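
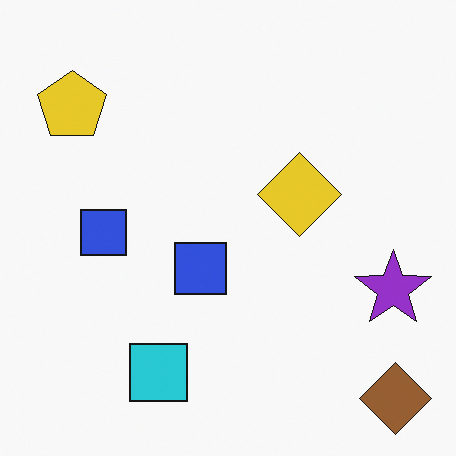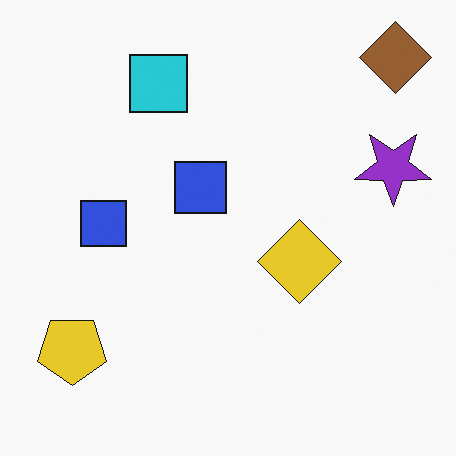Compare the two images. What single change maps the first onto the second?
The second image is the first flipped vertically (top ↔ bottom).

The brown diamond is in the bottom-right of the first image and the top-right of the second — shapes on opposite sides of the horizontal midline have swapped in a mirror flip.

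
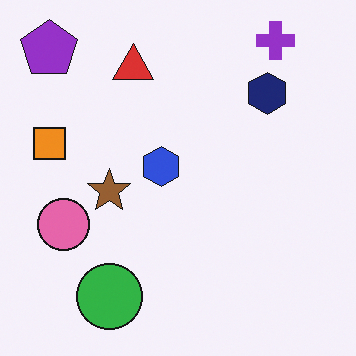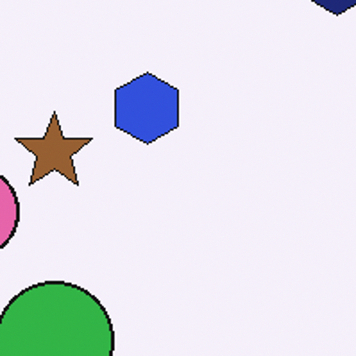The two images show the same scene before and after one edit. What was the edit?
The transformation is: cropped to a noticeably smaller region and rescaled.

The visible shapes are larger and the field of view is narrower; shapes near the original edges may be partly or wholly outside the frame — a crop-and-rescale.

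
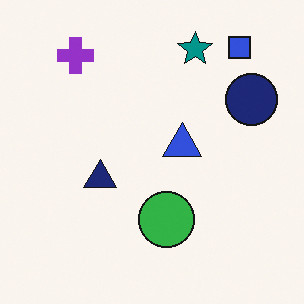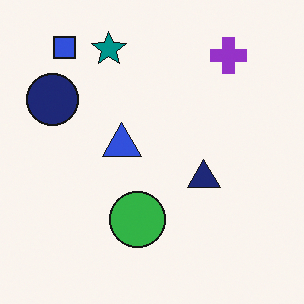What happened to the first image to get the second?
This is the original image flipped horizontally (left ↔ right).

The navy circle is in the top-right of the first image and the top-left of the second — shapes on opposite sides of the vertical midline have swapped in a mirror flip.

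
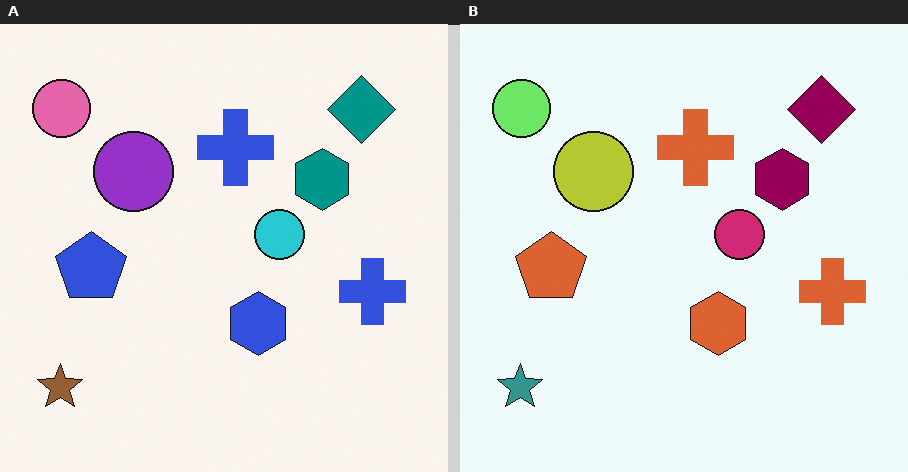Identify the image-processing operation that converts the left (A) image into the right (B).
The right (B) image is the left (A) hue-shifted by a moderate amount.

Every shape's color has rotated by the same amount around the hue wheel — a uniform hue shift.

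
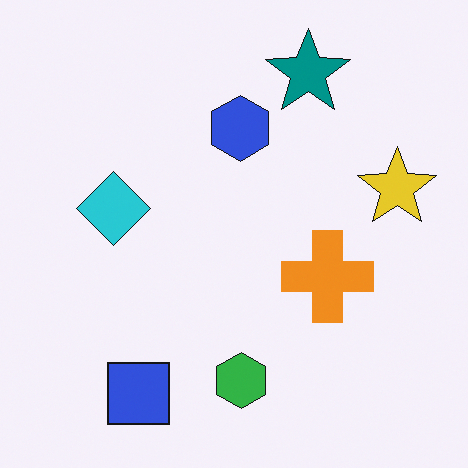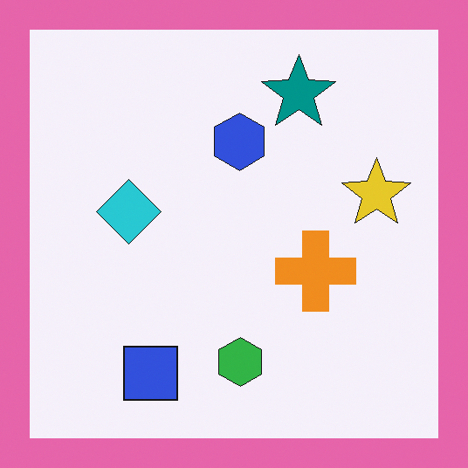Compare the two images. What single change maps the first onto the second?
The image was framed with a pink border.

A solid pink frame runs around the edge of the second image, with the content slightly shrunk inside it.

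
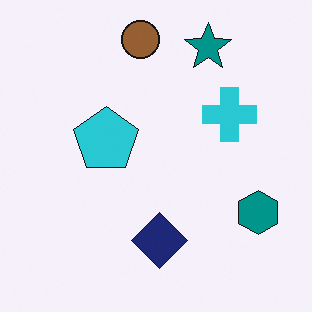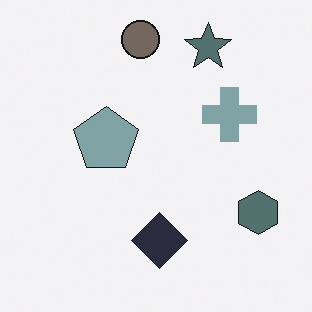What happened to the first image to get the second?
This is the original image made much more muted (saturation change).

All colors are more muted and greyish — a global saturation change.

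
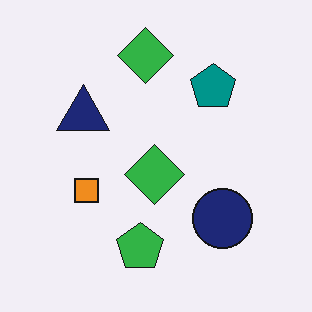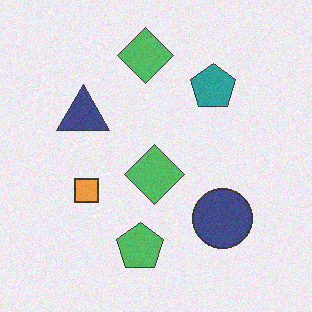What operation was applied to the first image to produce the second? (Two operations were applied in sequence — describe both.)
This is the original image given slightly reduced contrast, then degraded with subtle gaussian noise.

Tones are pushed toward mid-grey across the whole image — a global contrast change. Random speckle covers the whole image, including the flat background.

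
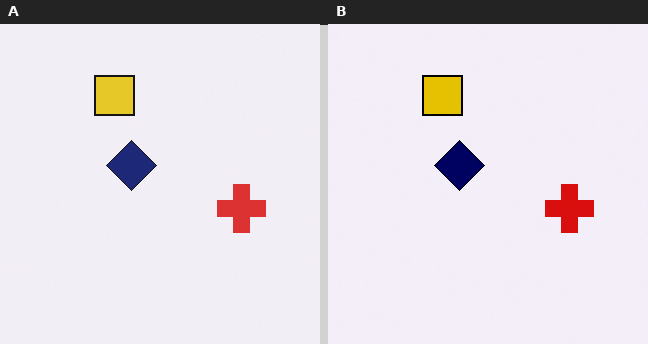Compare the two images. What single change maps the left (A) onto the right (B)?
It was given slightly increased contrast.

Tones are pushed away from mid-grey across the whole image — a global contrast change.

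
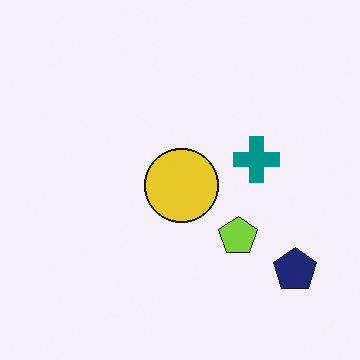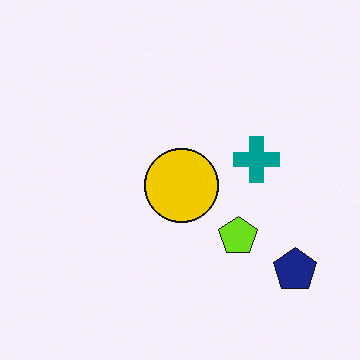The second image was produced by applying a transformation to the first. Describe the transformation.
Slightly oversaturated.

All colors are more vivid — a global saturation change.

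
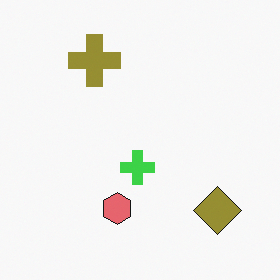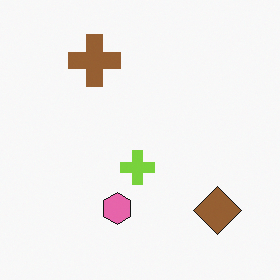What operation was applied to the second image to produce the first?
This is the original image hue-shifted slightly.

Every shape's color has rotated by the same amount around the hue wheel — a uniform hue shift.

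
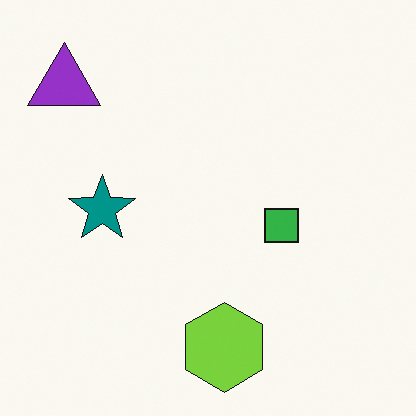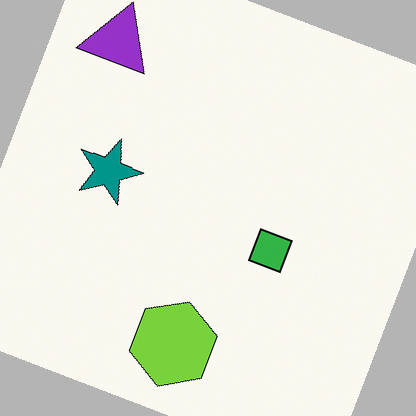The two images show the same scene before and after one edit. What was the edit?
It was rotated clockwise by a clearly visible amount.

Every shape is tilted by the same angle and the image corners show triangular fill wedges — a whole-image rotation by a non-right angle.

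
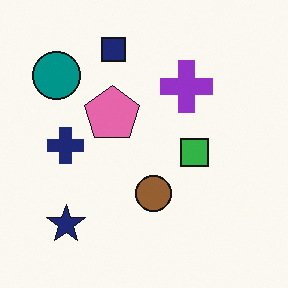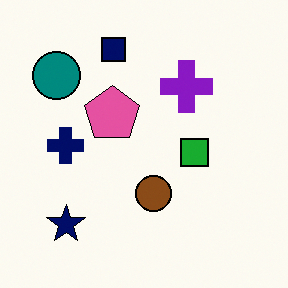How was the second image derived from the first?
This is the original image given slightly increased contrast.

Tones are pushed away from mid-grey across the whole image — a global contrast change.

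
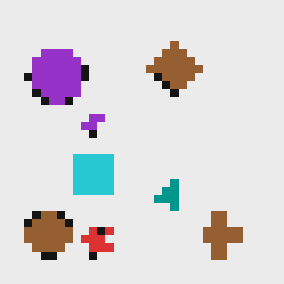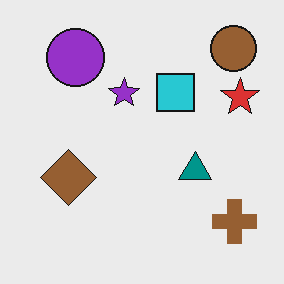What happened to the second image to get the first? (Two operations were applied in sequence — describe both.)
It was transposed (reflected across the top-left ↔ bottom-right diagonal), then moderately pixelated.

Shapes have swapped their row and column positions — what was in the top-right is now in the bottom-left — a diagonal reflection. Shapes are reduced to large square blocks; fine edges and outlines are lost — a downscale-then-upscale (mosaic) effect.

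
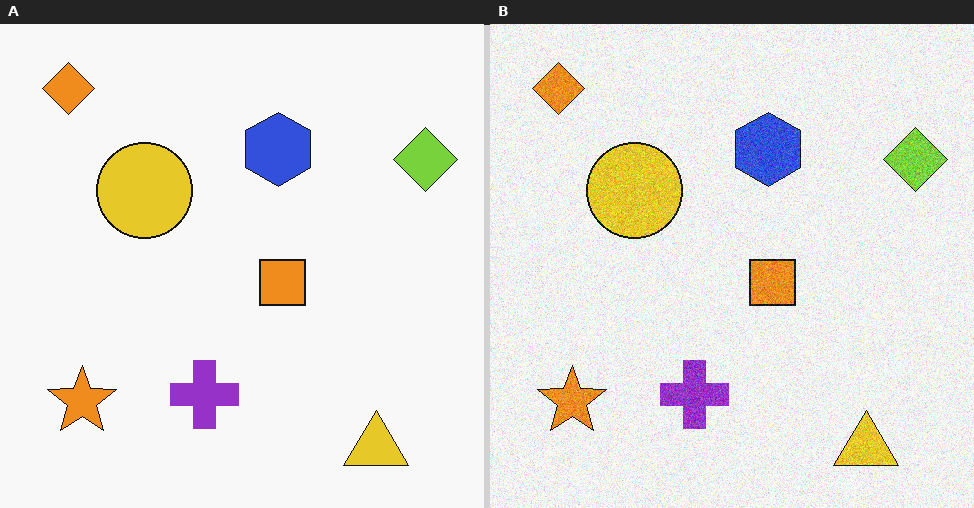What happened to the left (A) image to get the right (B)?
This is the original image degraded with moderate additive noise.

Random speckle covers the whole image, including the flat background.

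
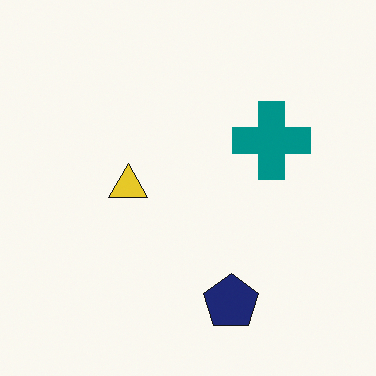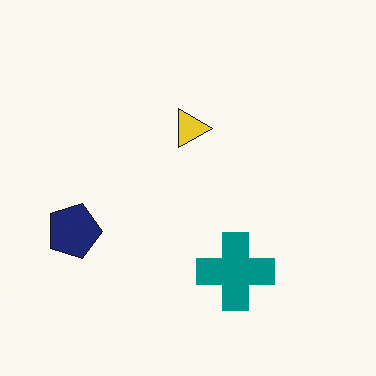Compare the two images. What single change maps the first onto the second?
It was rotated 90° clockwise.

The navy pentagon sits in the bottom of the first image and the left of the second — consistent with a whole-image 90° clockwise rotation.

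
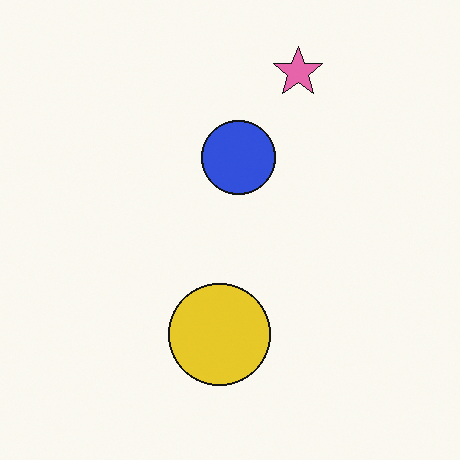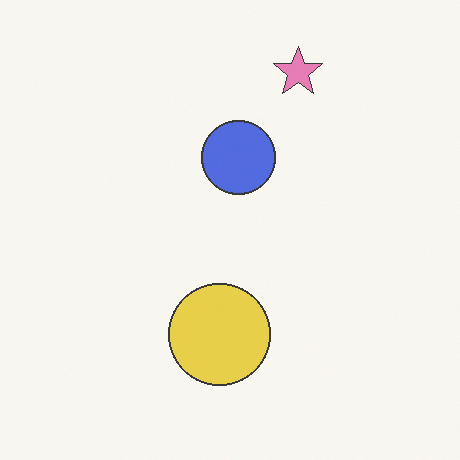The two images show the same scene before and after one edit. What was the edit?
This is the original image given slightly reduced contrast.

Tones are pushed toward mid-grey across the whole image — a global contrast change.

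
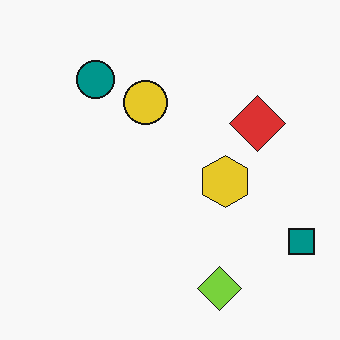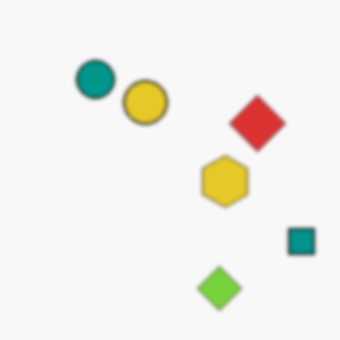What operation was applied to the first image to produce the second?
The second image is the first given a subtle gaussian blur.

Shape edges and outlines are uniformly softened across the whole image.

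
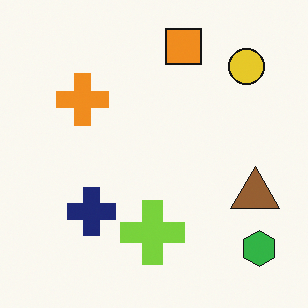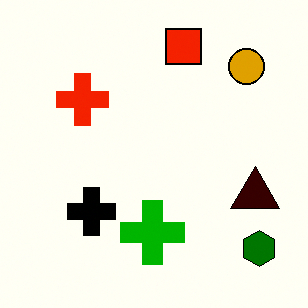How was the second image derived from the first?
It was given much higher contrast.

Tones are pushed away from mid-grey across the whole image — a global contrast change.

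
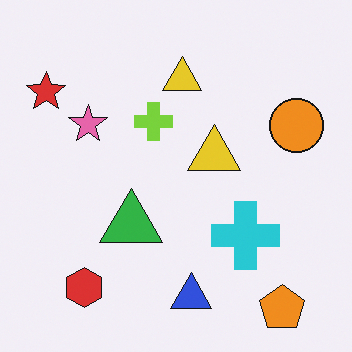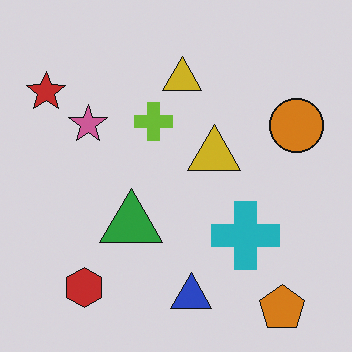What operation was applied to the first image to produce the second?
The image was slightly darkened.

Every pixel — background and shapes alike — is uniformly darkened.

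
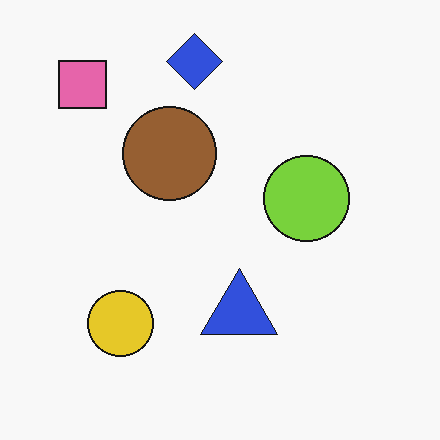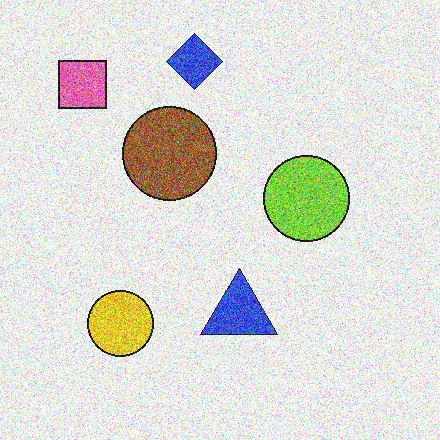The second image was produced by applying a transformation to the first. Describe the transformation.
It was degraded with a thick layer of grain.

Random speckle covers the whole image, including the flat background.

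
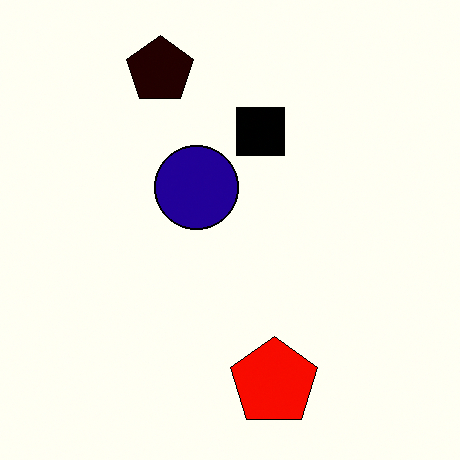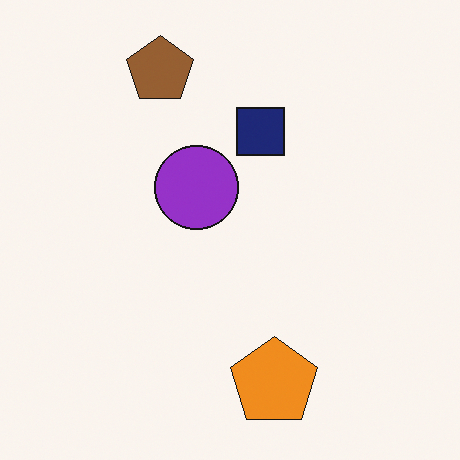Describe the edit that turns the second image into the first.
Boosted in contrast.

Tones are pushed away from mid-grey across the whole image — a global contrast change.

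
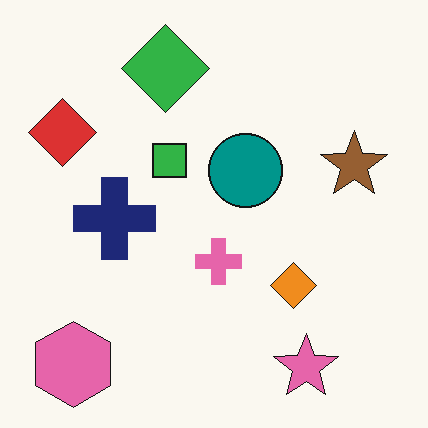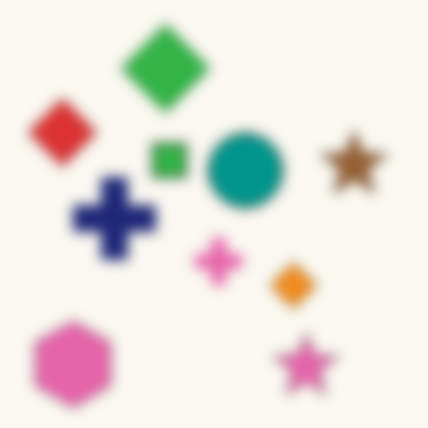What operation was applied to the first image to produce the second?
The image was strongly gaussian-blurred.

Shape edges and outlines are uniformly softened across the whole image.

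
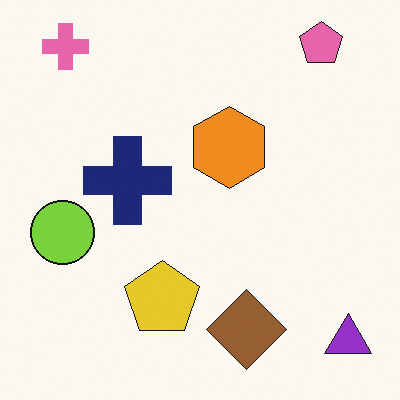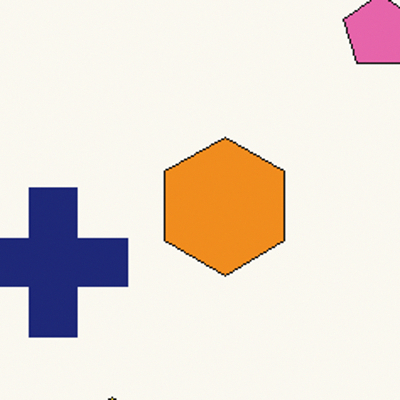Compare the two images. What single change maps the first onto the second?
The transformation is: cropped to a noticeably smaller region and rescaled.

The visible shapes are larger and the field of view is narrower; shapes near the original edges may be partly or wholly outside the frame — a crop-and-rescale.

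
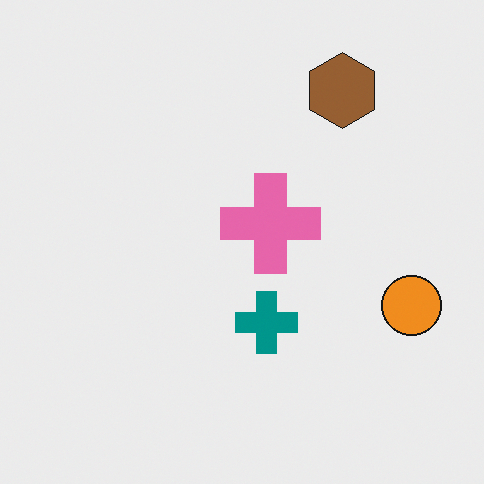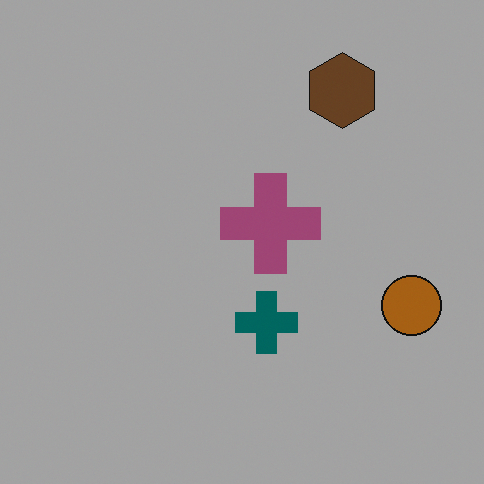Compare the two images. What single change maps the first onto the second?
It was substantially darkened.

Every pixel — background and shapes alike — is uniformly darkened.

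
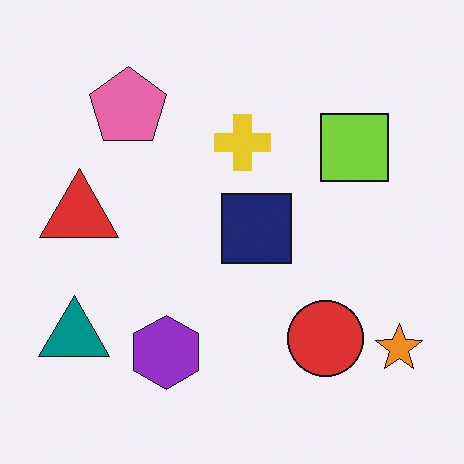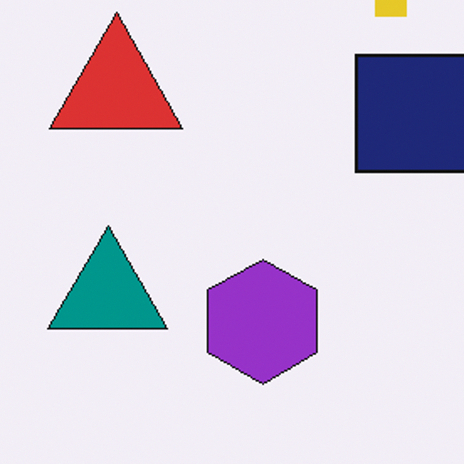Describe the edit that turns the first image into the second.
It was cropped to a noticeably smaller region and rescaled.

The visible shapes are larger and the field of view is narrower; shapes near the original edges may be partly or wholly outside the frame — a crop-and-rescale.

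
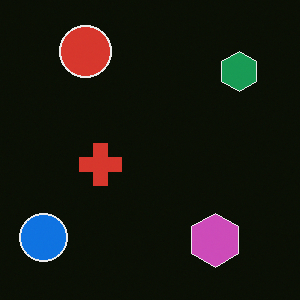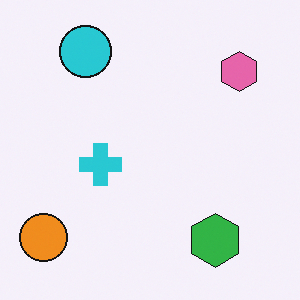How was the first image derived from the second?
The transformation is: color-inverted (negative).

The light background has become dark and every shape's color is its complement — a photographic negative.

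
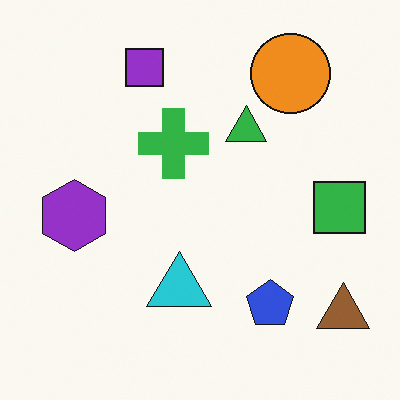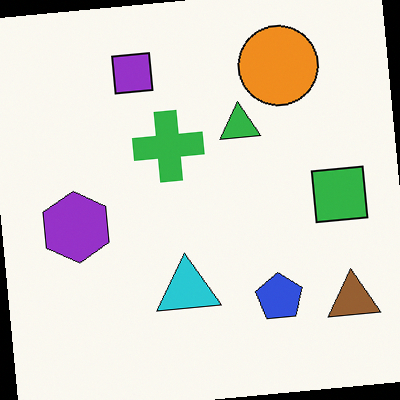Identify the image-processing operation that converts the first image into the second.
It was rotated counter-clockwise by a small amount.

Every shape is tilted by the same angle and the image corners show triangular fill wedges — a whole-image rotation by a non-right angle.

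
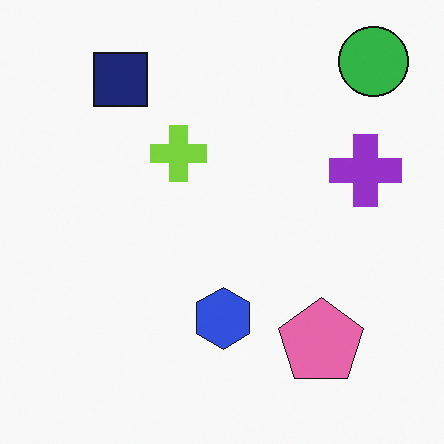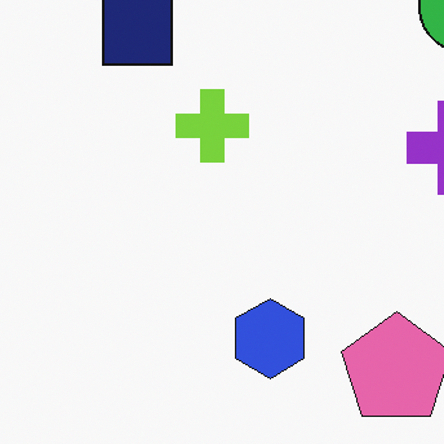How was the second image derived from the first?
The transformation is: cropped slightly and scaled back up.

The visible shapes are larger and the field of view is narrower; shapes near the original edges may be partly or wholly outside the frame — a crop-and-rescale.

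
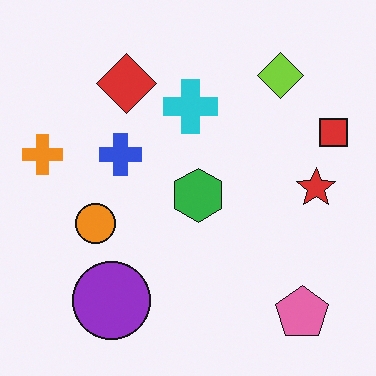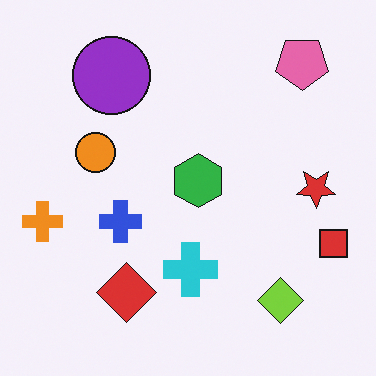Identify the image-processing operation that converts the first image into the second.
The image was flipped vertically (top ↔ bottom).

The pink pentagon is in the bottom-right of the first image and the top-right of the second — shapes on opposite sides of the horizontal midline have swapped in a mirror flip.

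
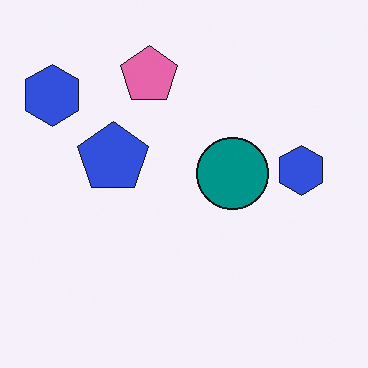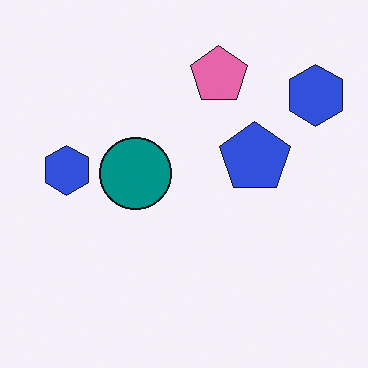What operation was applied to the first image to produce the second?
This is the original image flipped horizontally (left ↔ right).

The blue pentagon is in the left of the first image and the right of the second — shapes on opposite sides of the vertical midline have swapped in a mirror flip.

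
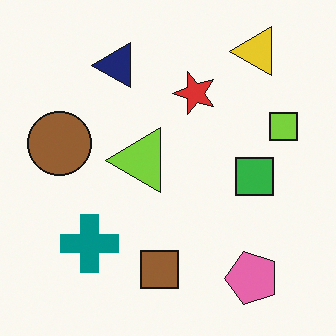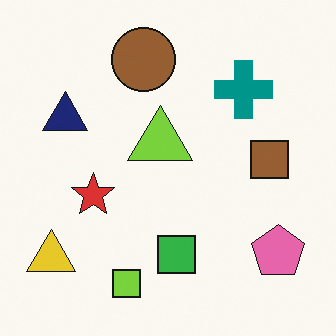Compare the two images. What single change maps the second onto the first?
Transposed (reflected across the top-left ↔ bottom-right diagonal).

Shapes have swapped their row and column positions — what was in the top-right is now in the bottom-left — a diagonal reflection.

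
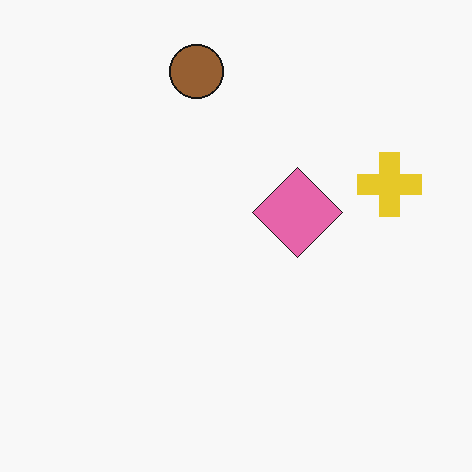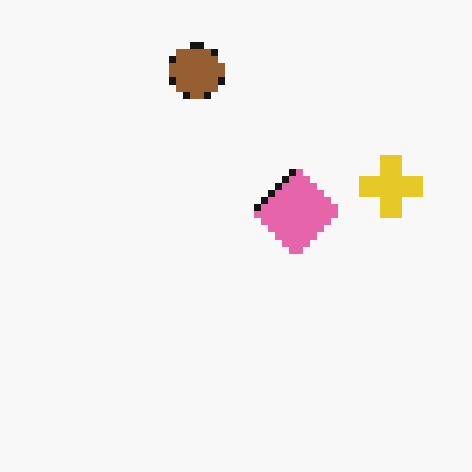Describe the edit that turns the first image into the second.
The transformation is: pixelated into visible square blocks.

Shapes are reduced to large square blocks; fine edges and outlines are lost — a downscale-then-upscale (mosaic) effect.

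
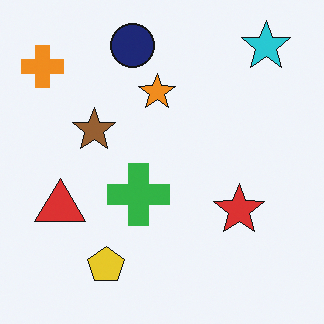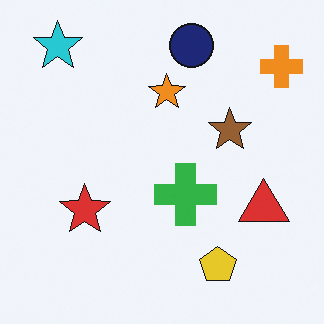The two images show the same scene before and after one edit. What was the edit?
The image was flipped horizontally (left ↔ right).

The orange cross is in the top-left of the first image and the top-right of the second — shapes on opposite sides of the vertical midline have swapped in a mirror flip.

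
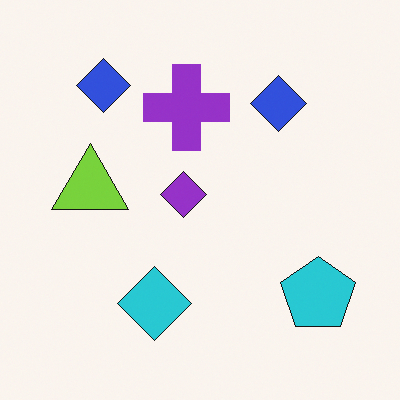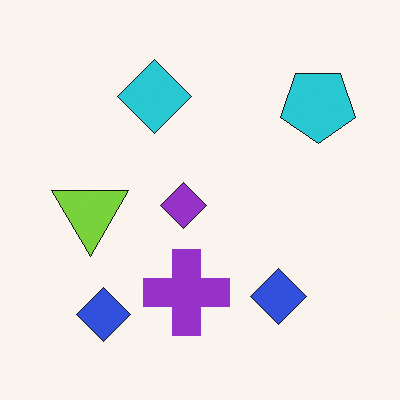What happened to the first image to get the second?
The image was flipped vertically (top ↔ bottom).

The cyan diamond is in the bottom of the first image and the top of the second — shapes on opposite sides of the horizontal midline have swapped in a mirror flip.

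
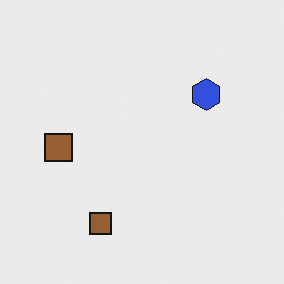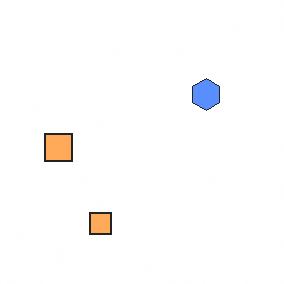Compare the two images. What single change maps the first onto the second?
The image was noticeably brightened.

Every pixel — background and shapes alike — is uniformly brightened.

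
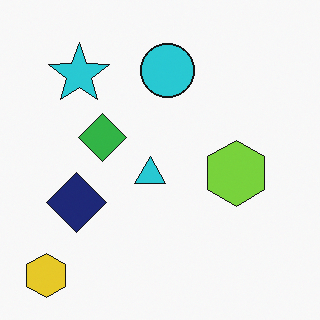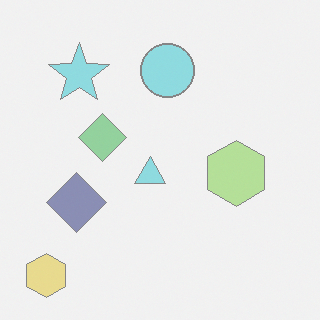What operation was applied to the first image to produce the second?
The image was washed out (contrast reduced).

Tones are pushed toward mid-grey across the whole image — a global contrast change.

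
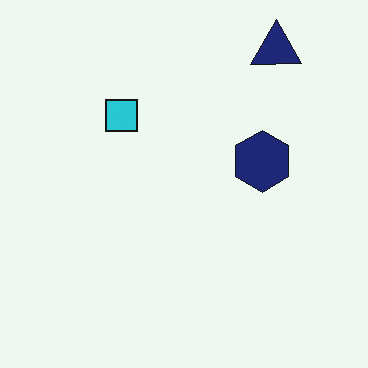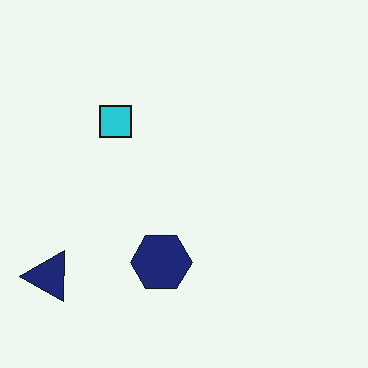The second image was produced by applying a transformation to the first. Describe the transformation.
This is the original image transposed (reflected across the top-left ↔ bottom-right diagonal).

Shapes have swapped their row and column positions — what was in the top-right is now in the bottom-left — a diagonal reflection.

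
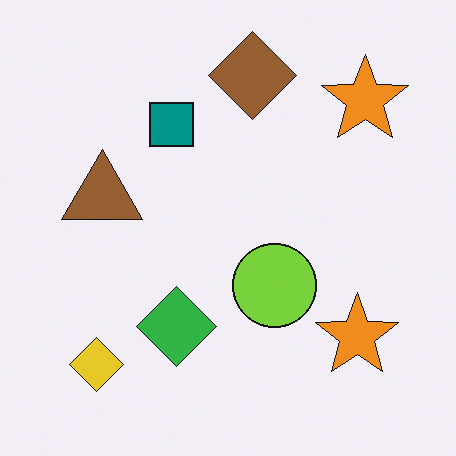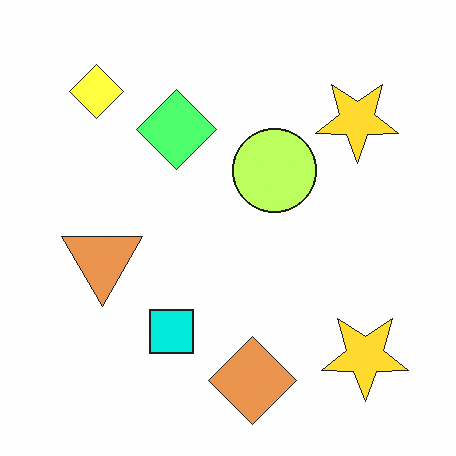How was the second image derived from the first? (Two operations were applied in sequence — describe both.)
The second image is the first substantially brightened, then flipped vertically (top ↔ bottom).

Every pixel — background and shapes alike — is uniformly brightened. The brown diamond is in the top of the first image and the bottom of the second — shapes on opposite sides of the horizontal midline have swapped in a mirror flip.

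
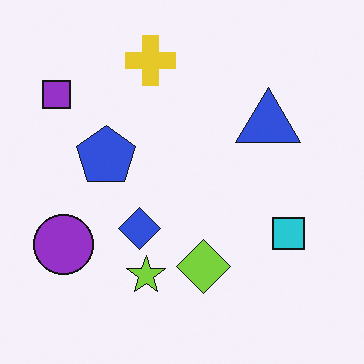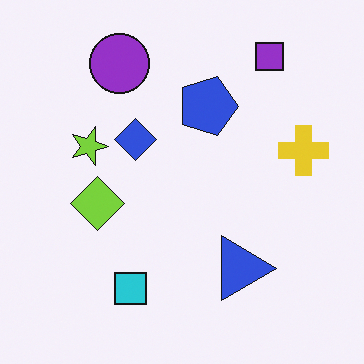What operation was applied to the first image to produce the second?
The second image is the first rotated 90° clockwise.

The purple square sits in the top-left of the first image and the top-right of the second — consistent with a whole-image 90° clockwise rotation.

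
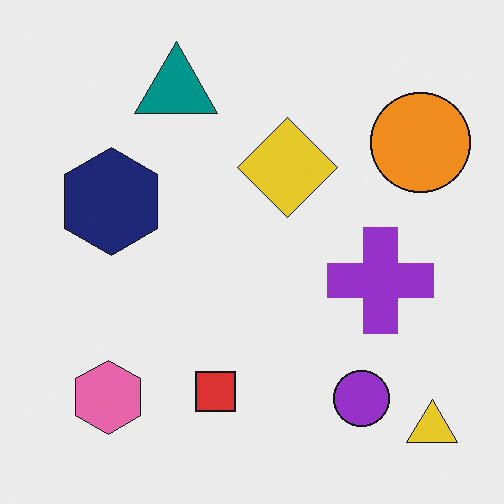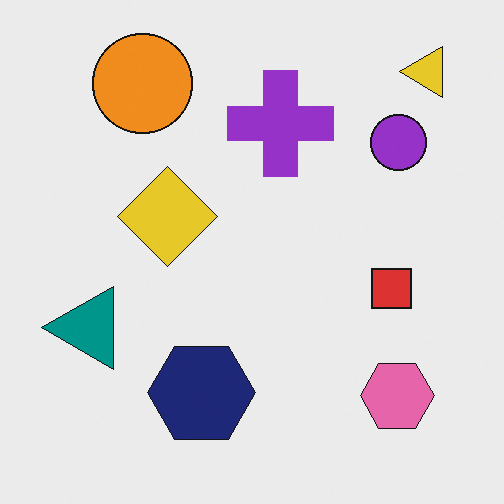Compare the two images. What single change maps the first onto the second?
The image was rotated 90° counter-clockwise.

The yellow triangle sits in the bottom-right of the first image and the top-right of the second — consistent with a whole-image 90° counter-clockwise rotation.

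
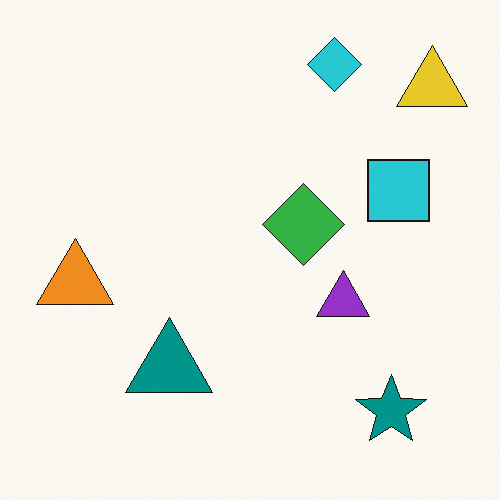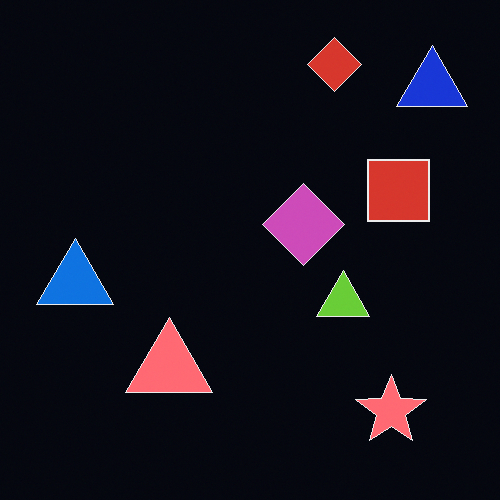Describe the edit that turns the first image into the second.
The transformation is: color-inverted (negative).

The light background has become dark and every shape's color is its complement — a photographic negative.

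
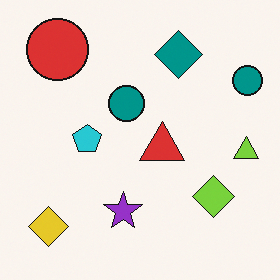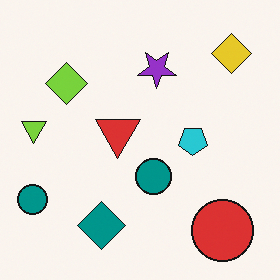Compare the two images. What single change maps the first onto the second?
The image was rotated 180°.

The yellow diamond sits in the bottom-left of the first image and the top-right of the second — consistent with a whole-image 180° rotation.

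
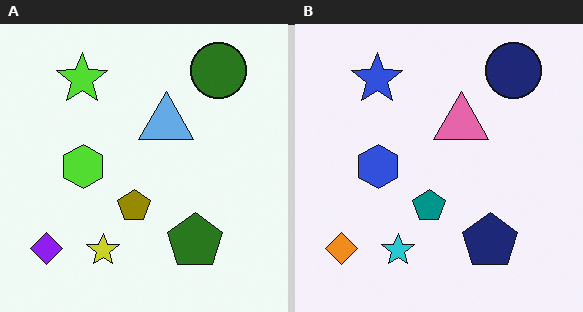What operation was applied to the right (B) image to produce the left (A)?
The image was hue-shifted through roughly half the color wheel.

Every shape's color has rotated by the same amount around the hue wheel — a uniform hue shift.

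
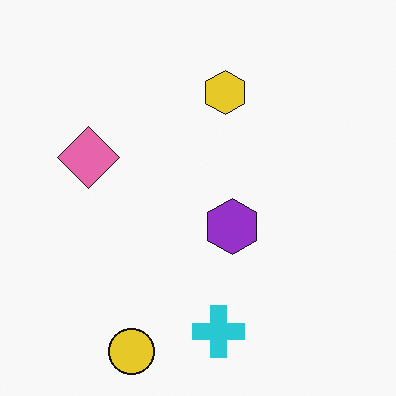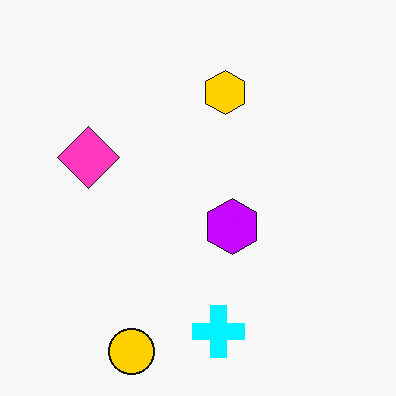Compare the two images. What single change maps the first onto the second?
This is the original image made much more vivid (saturation change).

All colors are more vivid — a global saturation change.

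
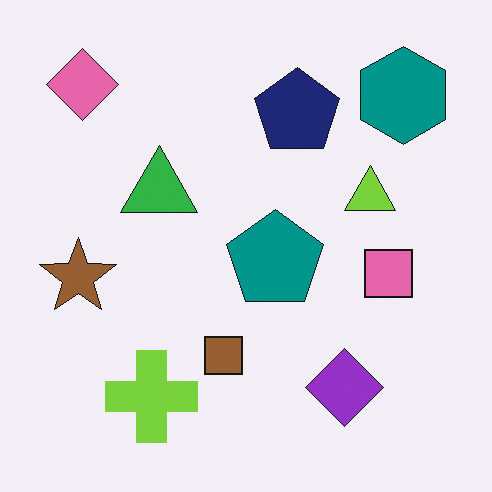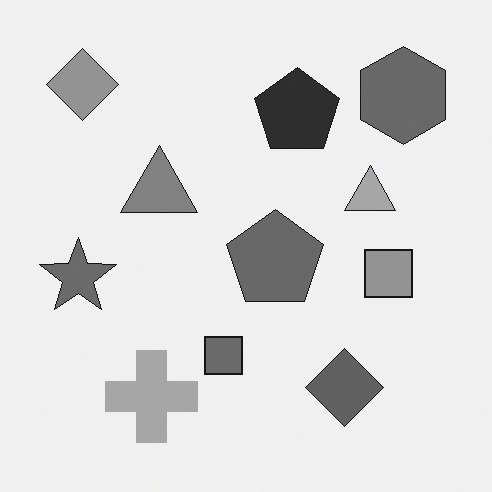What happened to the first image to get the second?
The transformation is: converted to grayscale.

All color is removed — every shape is now a shade of grey.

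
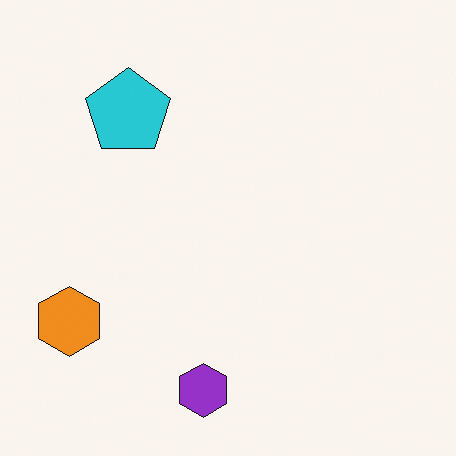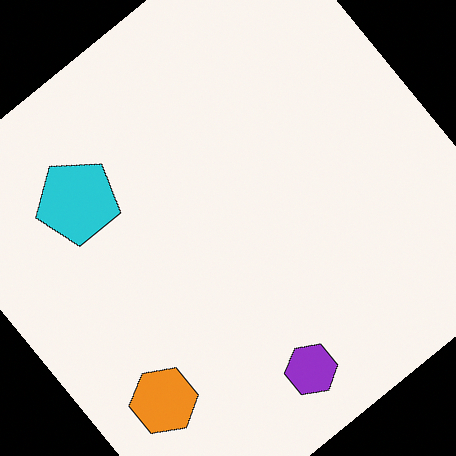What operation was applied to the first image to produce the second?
It was rotated counter-clockwise by a large amount — several tens of degrees.

Every shape is tilted by the same angle and the image corners show triangular fill wedges — a whole-image rotation by a non-right angle.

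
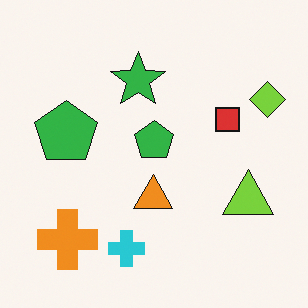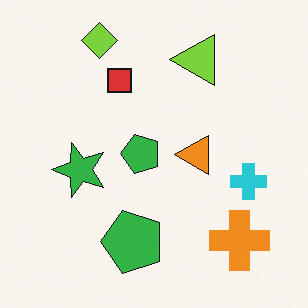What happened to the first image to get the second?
The image was rotated 90° counter-clockwise.

The lime diamond sits in the top-right of the first image and the top-left of the second — consistent with a whole-image 90° counter-clockwise rotation.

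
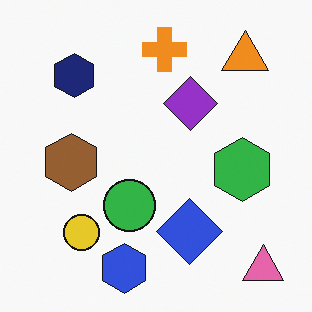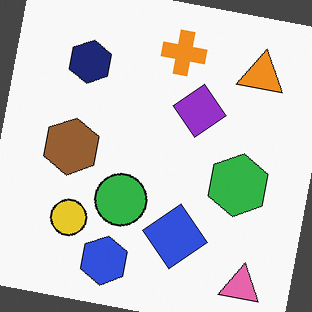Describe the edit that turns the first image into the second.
It was rotated clockwise by a small amount.

Every shape is tilted by the same angle and the image corners show triangular fill wedges — a whole-image rotation by a non-right angle.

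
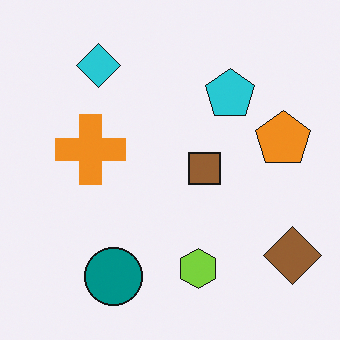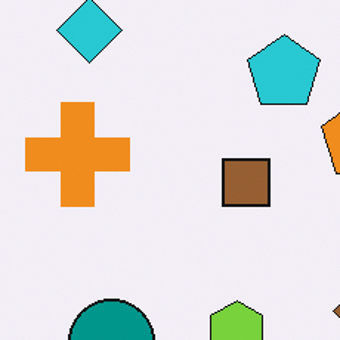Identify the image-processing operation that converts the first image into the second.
The transformation is: cropped to a modestly smaller region and rescaled.

The visible shapes are larger and the field of view is narrower; shapes near the original edges may be partly or wholly outside the frame — a crop-and-rescale.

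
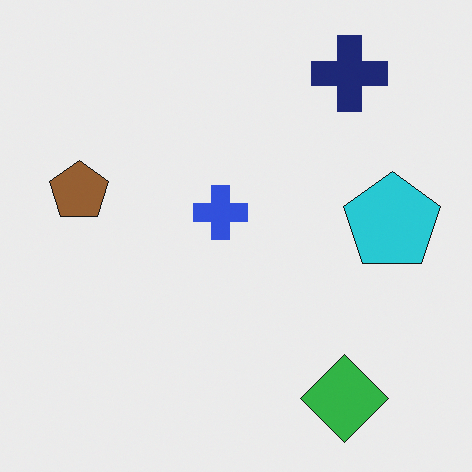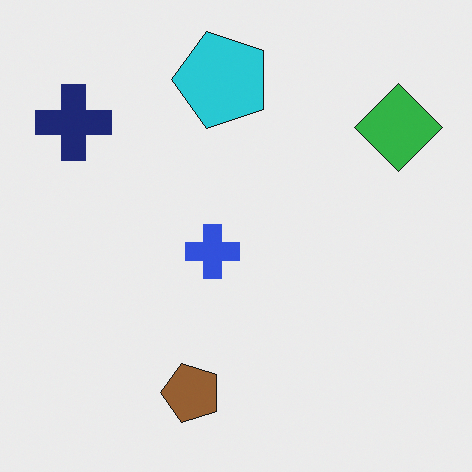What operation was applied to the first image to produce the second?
It was rotated 90° counter-clockwise.

The navy cross sits in the top-right of the first image and the top-left of the second — consistent with a whole-image 90° counter-clockwise rotation.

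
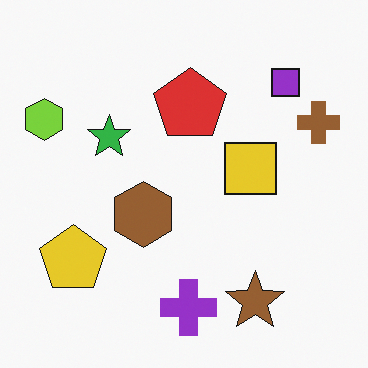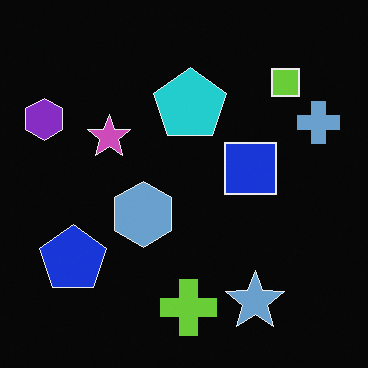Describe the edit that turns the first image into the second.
The transformation is: color-inverted (negative).

The light background has become dark and every shape's color is its complement — a photographic negative.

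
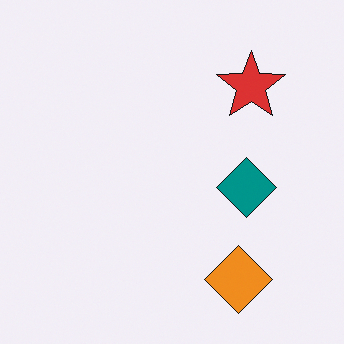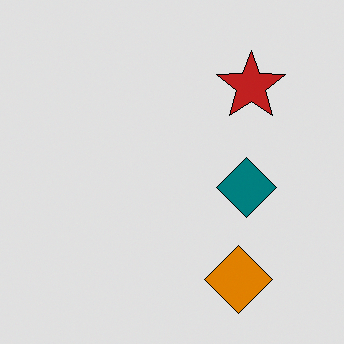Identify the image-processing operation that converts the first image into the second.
It was moderately posterized.

Each flat color has snapped to a coarser quantized level — most visibly, the near-white background has dropped to a flat grey.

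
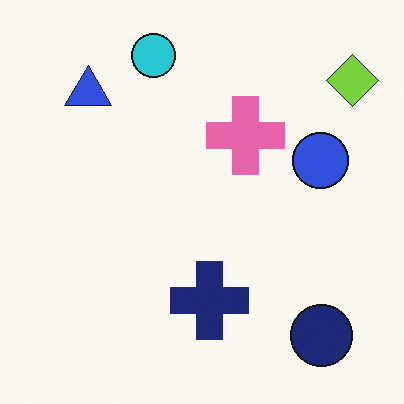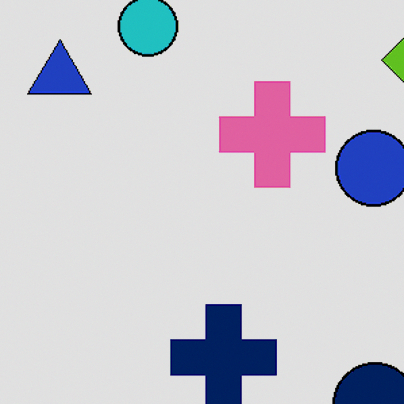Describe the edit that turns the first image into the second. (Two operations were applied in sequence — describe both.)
This is the original image cropped slightly and scaled back up, then moderately posterized.

The visible shapes are larger and the field of view is narrower; shapes near the original edges may be partly or wholly outside the frame — a crop-and-rescale. Each flat color has snapped to a coarser quantized level — most visibly, the near-white background has dropped to a flat grey.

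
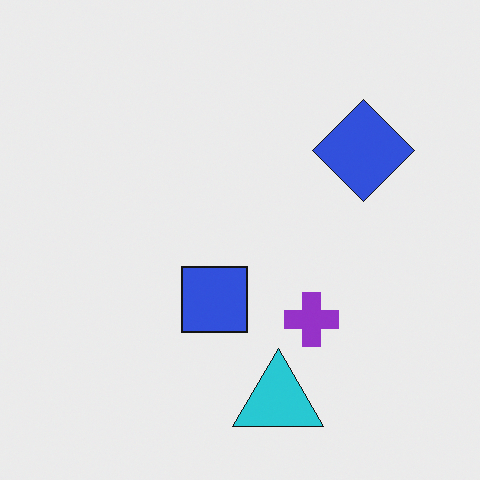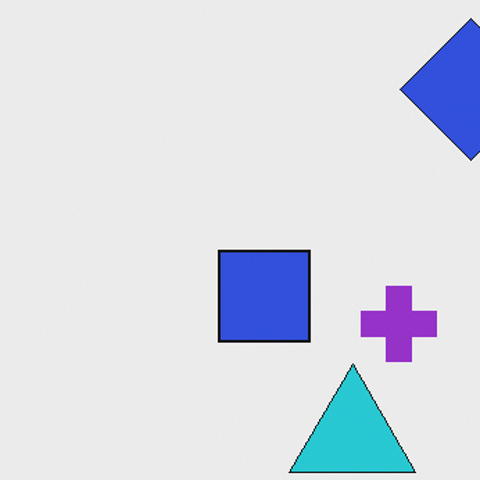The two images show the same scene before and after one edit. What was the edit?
Cropped slightly and scaled back up.

The visible shapes are larger and the field of view is narrower; shapes near the original edges may be partly or wholly outside the frame — a crop-and-rescale.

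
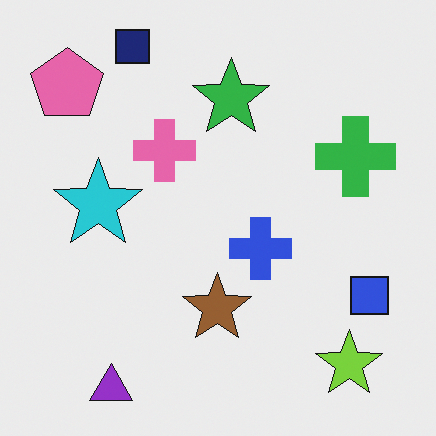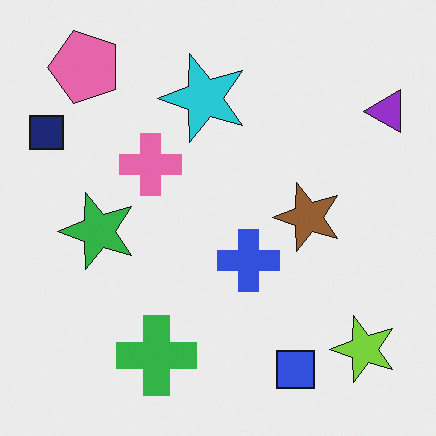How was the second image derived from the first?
This is the original image transposed (reflected across the top-left ↔ bottom-right diagonal).

Shapes have swapped their row and column positions — what was in the top-right is now in the bottom-left — a diagonal reflection.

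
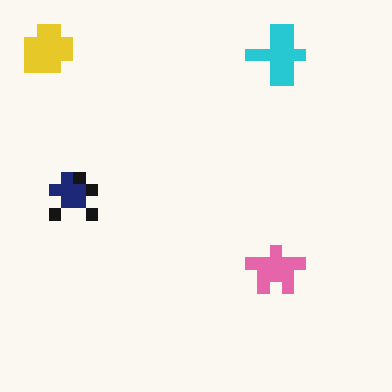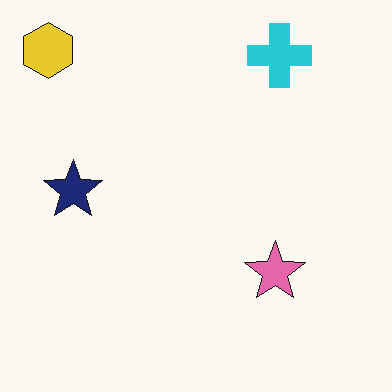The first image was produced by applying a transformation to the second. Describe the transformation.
The image was heavily pixelated into large blocks.

Shapes are reduced to large square blocks; fine edges and outlines are lost — a downscale-then-upscale (mosaic) effect.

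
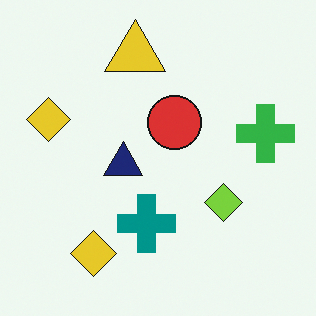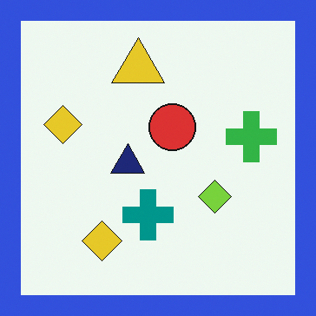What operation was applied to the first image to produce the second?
It was framed with a blue border.

A solid blue frame runs around the edge of the second image, with the content slightly shrunk inside it.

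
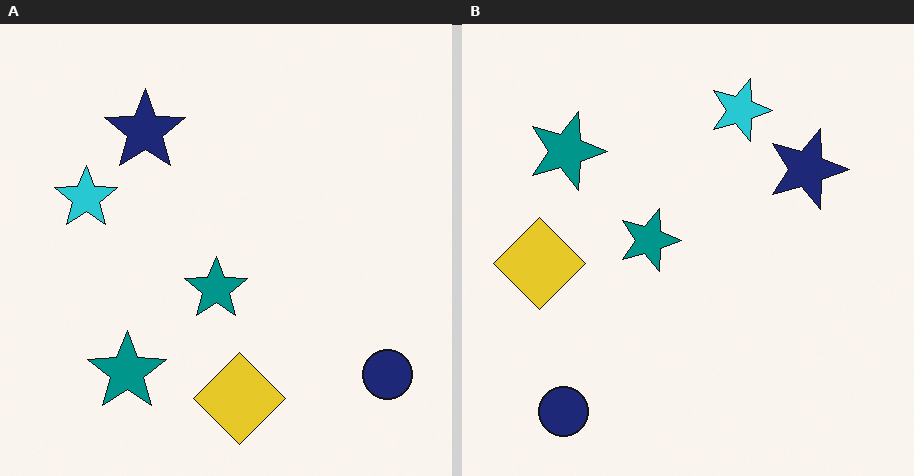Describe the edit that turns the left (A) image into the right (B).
The right (B) image is the left (A) rotated 90° clockwise.

The navy circle sits in the bottom-right of the left (A) image and the bottom-left of the right (B) — consistent with a whole-image 90° clockwise rotation.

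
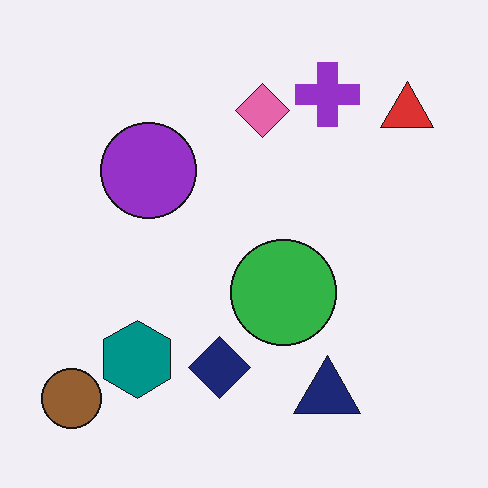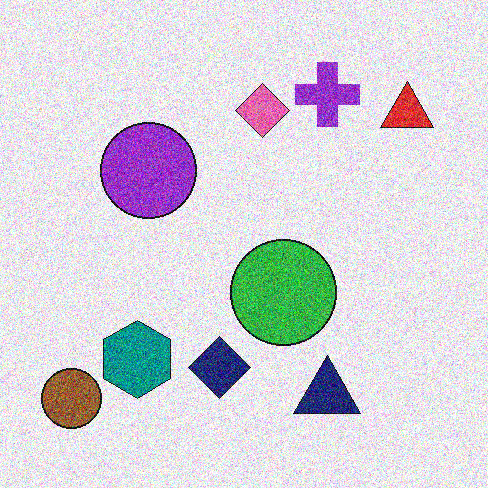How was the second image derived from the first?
The transformation is: degraded with a thick layer of grain.

Random speckle covers the whole image, including the flat background.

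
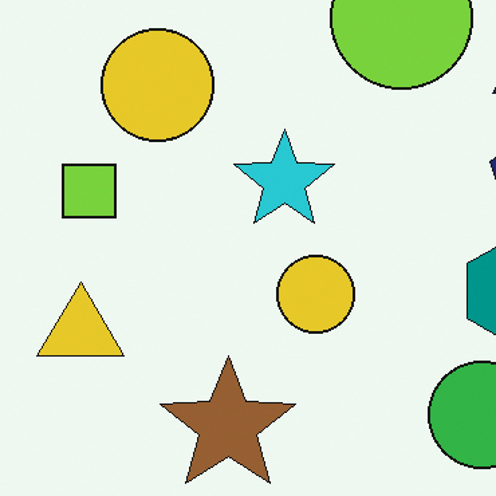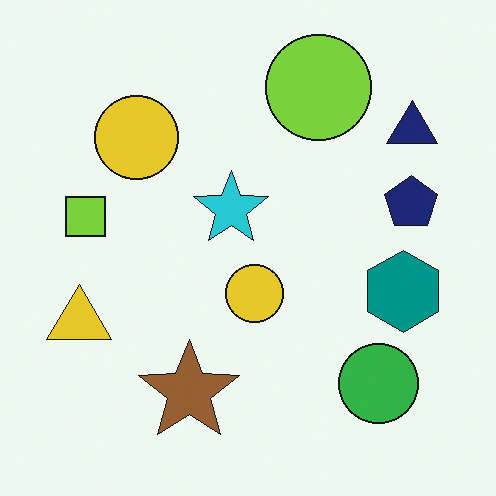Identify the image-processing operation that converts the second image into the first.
It was cropped slightly and scaled back up.

The visible shapes are larger and the field of view is narrower; shapes near the original edges may be partly or wholly outside the frame — a crop-and-rescale.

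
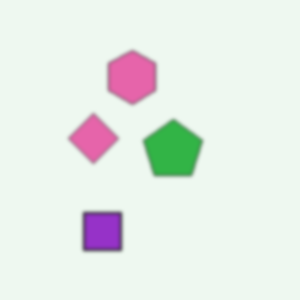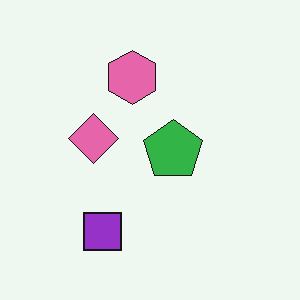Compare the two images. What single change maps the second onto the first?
The image was slightly softened.

Shape edges and outlines are uniformly softened across the whole image.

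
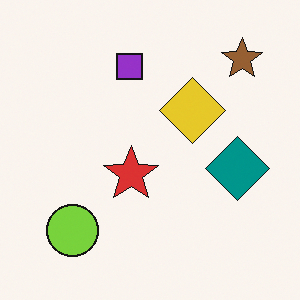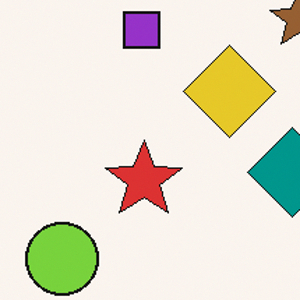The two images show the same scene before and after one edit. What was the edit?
This is the original image cropped to a modestly smaller region and rescaled.

The visible shapes are larger and the field of view is narrower; shapes near the original edges may be partly or wholly outside the frame — a crop-and-rescale.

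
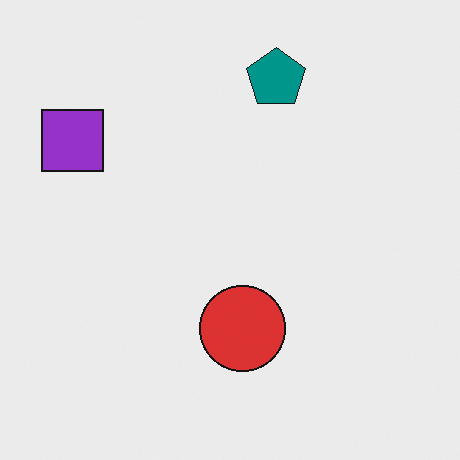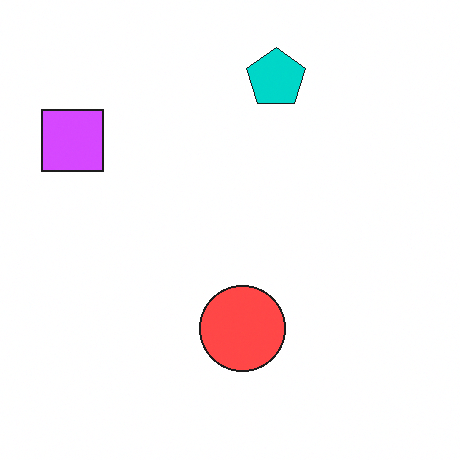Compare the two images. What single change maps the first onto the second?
Substantially brightened.

Every pixel — background and shapes alike — is uniformly brightened.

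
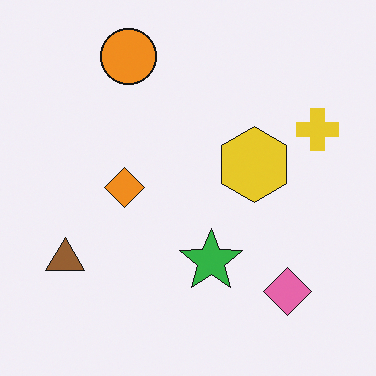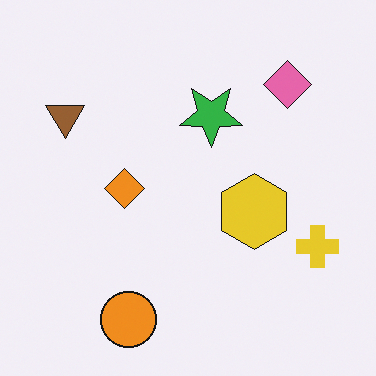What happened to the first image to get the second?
Flipped vertically (top ↔ bottom).

The orange circle is in the top of the first image and the bottom of the second — shapes on opposite sides of the horizontal midline have swapped in a mirror flip.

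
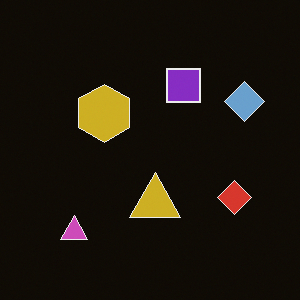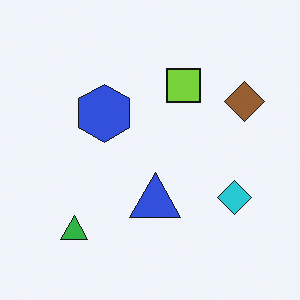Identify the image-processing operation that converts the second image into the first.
The first image is the second color-inverted (negative).

The light background has become dark and every shape's color is its complement — a photographic negative.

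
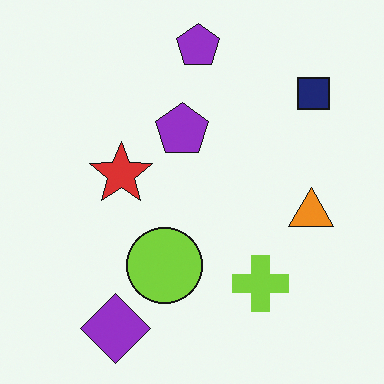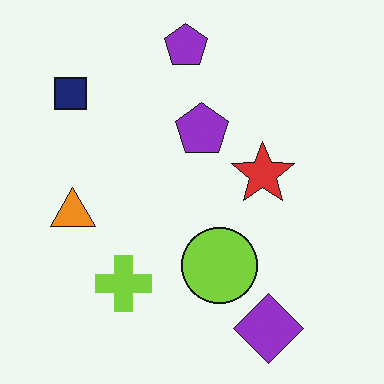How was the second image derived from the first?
The second image is the first flipped horizontally (left ↔ right).

The navy square is in the top-right of the first image and the top-left of the second — shapes on opposite sides of the vertical midline have swapped in a mirror flip.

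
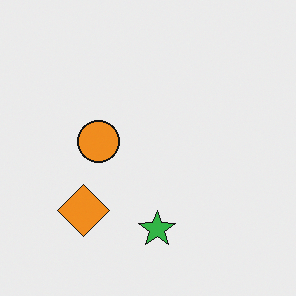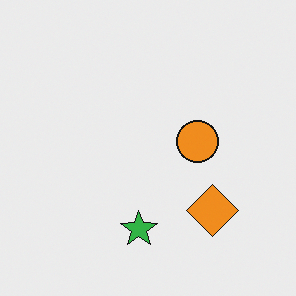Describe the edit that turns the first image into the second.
The transformation is: flipped horizontally (left ↔ right).

The orange diamond is in the bottom-left of the first image and the bottom-right of the second — shapes on opposite sides of the vertical midline have swapped in a mirror flip.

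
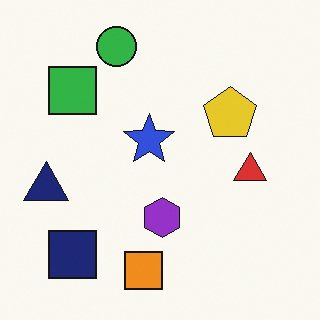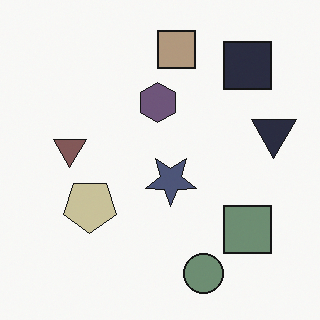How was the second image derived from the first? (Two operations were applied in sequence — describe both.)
The second image is the first rotated 180°, then heavily desaturated.

The navy square sits in the bottom-left of the first image and the top-right of the second — consistent with a whole-image 180° rotation. All colors are more muted and greyish — a global saturation change.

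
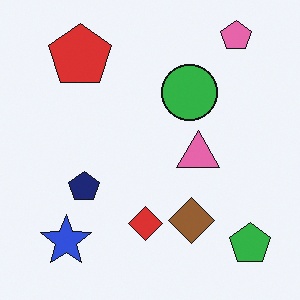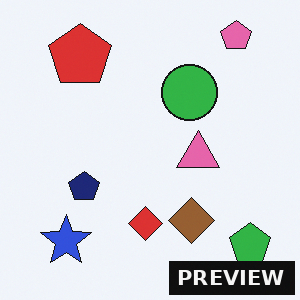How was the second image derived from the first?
The transformation is: watermarked with the text "PREVIEW" in the lower-right corner.

A dark label reading "PREVIEW" appears in the lower-right corner.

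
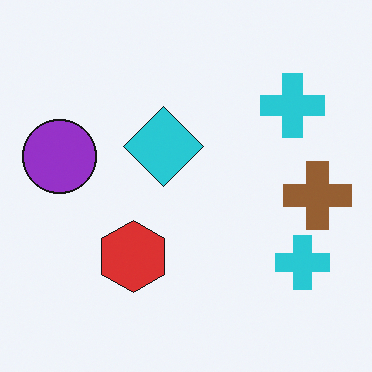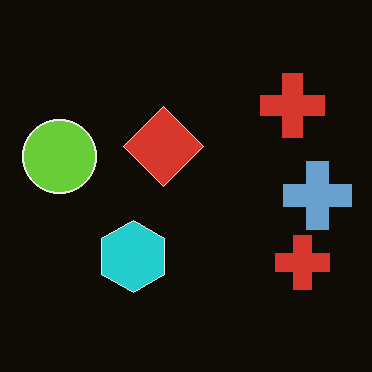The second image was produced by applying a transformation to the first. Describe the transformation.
The image was color-inverted (negative).

The light background has become dark and every shape's color is its complement — a photographic negative.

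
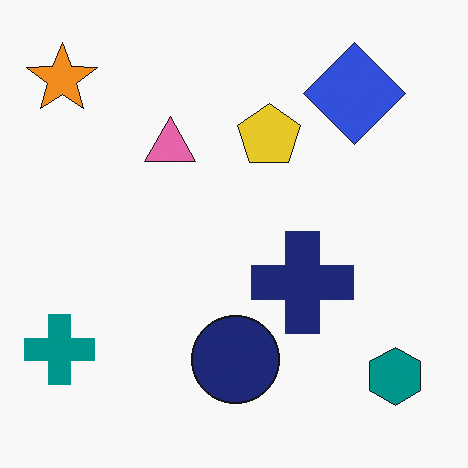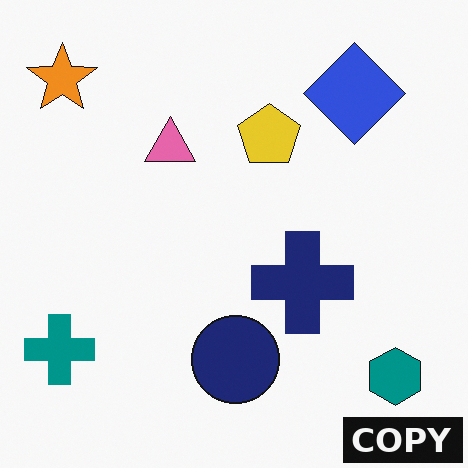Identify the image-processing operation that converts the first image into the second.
Watermarked with the text "COPY" in the lower-right corner.

A dark label reading "COPY" appears in the lower-right corner.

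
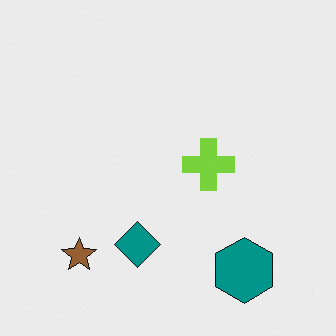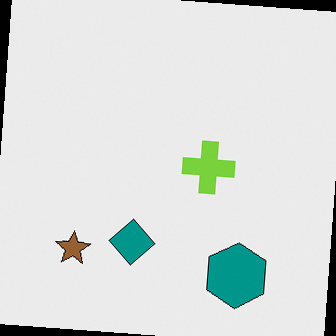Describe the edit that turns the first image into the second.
The second image is the first rotated clockwise by a small amount.

Every shape is tilted by the same angle and the image corners show triangular fill wedges — a whole-image rotation by a non-right angle.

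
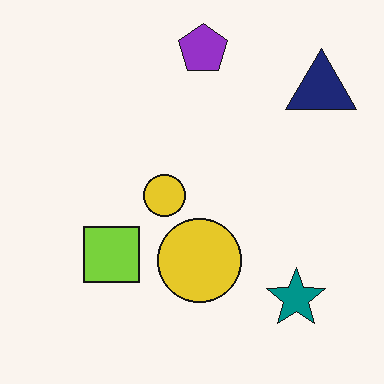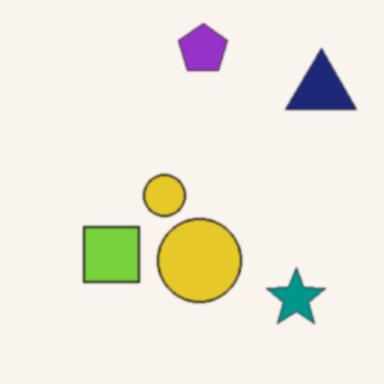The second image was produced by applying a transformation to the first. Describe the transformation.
Given a subtle gaussian blur.

Shape edges and outlines are uniformly softened across the whole image.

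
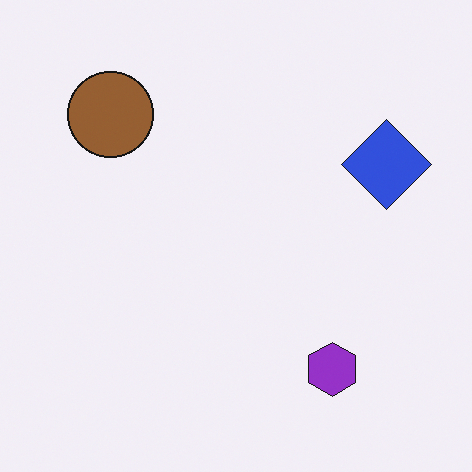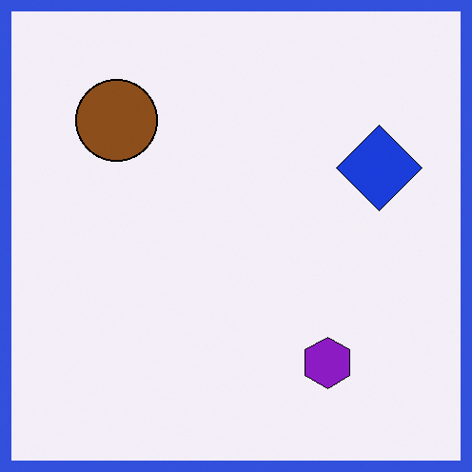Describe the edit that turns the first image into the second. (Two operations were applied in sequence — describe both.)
The transformation is: given slightly increased contrast, then framed with a blue border.

Tones are pushed away from mid-grey across the whole image — a global contrast change. A solid blue frame runs around the edge of the second image, with the content slightly shrunk inside it.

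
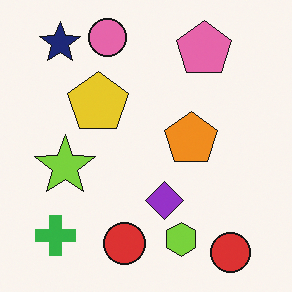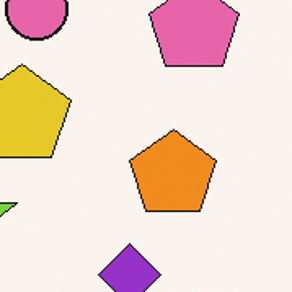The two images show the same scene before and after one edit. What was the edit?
Cropped to a noticeably smaller region and rescaled.

The visible shapes are larger and the field of view is narrower; shapes near the original edges may be partly or wholly outside the frame — a crop-and-rescale.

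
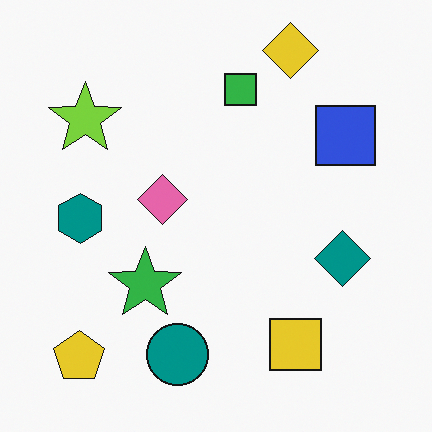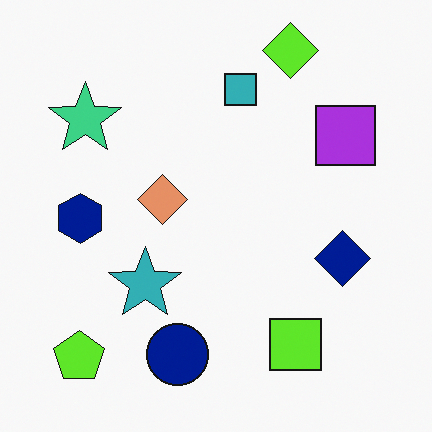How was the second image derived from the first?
The second image is the first hue-shifted slightly.

Every shape's color has rotated by the same amount around the hue wheel — a uniform hue shift.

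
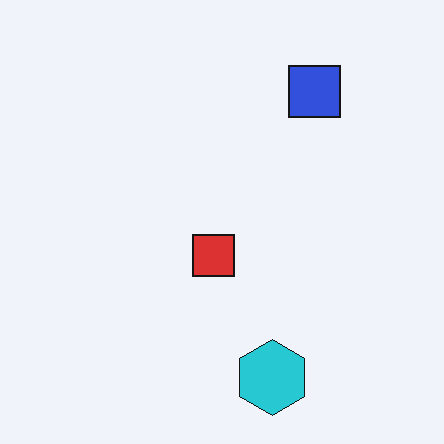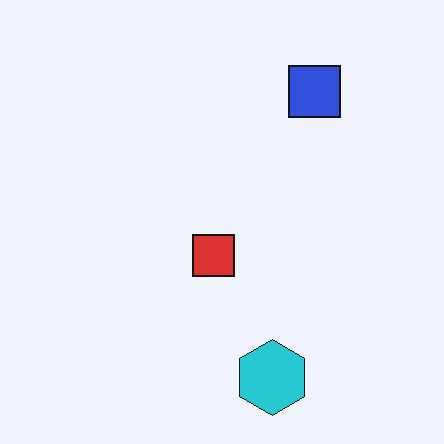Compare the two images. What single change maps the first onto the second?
The image was JPEG-compressed with visible artifacts.

Blocky 8×8 compression artifacts appear around shape edges and the flat background shows ringing — characteristic JPEG degradation.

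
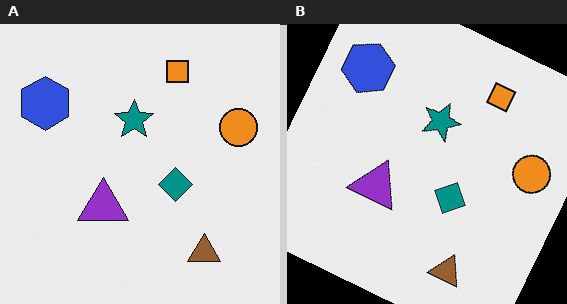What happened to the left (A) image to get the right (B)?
The transformation is: rotated clockwise by a clearly visible amount.

Every shape is tilted by the same angle and the image corners show triangular fill wedges — a whole-image rotation by a non-right angle.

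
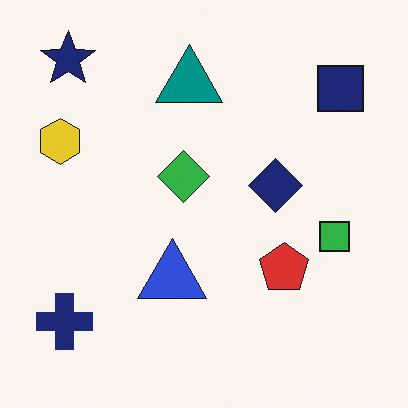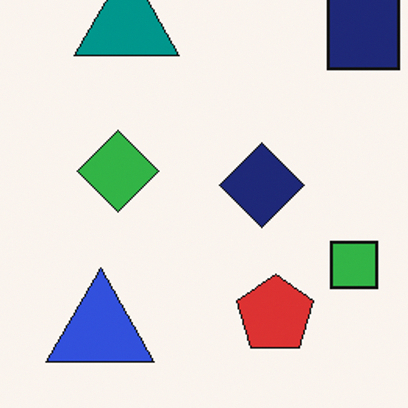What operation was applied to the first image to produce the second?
The image was cropped slightly and scaled back up.

The visible shapes are larger and the field of view is narrower; shapes near the original edges may be partly or wholly outside the frame — a crop-and-rescale.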